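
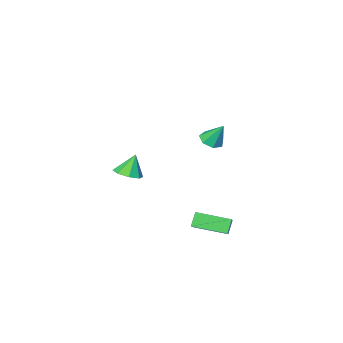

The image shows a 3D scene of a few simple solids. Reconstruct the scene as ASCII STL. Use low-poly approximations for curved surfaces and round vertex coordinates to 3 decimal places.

solid 
facet normal -0.680 0.710 -0.181
outer loop
vertex 1.579 3.787 -2.631
vertex 2.012 4.012 -3.375
vertex 0.79 2.841 -3.376
endloop
endfacet
facet normal -0.487 -0.252 0.836
outer loop
vertex 2.028 1.548 -3.045
vertex 1.579 3.787 -2.631
vertex 0.79 2.841 -3.376
endloop
endfacet
facet normal -0.680 0.710 -0.182
outer loop
vertex 0.79 2.841 -3.376
vertex 2.012 4.012 -3.375
vertex 1.223 3.065 -4.12
endloop
endfacet
facet normal -0.548 -0.657 -0.517
outer loop
vertex 1.223 3.065 -4.12
vertex 2.028 1.548 -3.045
vertex 0.79 2.841 -3.376
endloop
endfacet
facet normal 0.548 0.657 0.518
outer loop
vertex 1.579 3.787 -2.631
vertex 3.25 2.719 -3.044
vertex 2.012 4.012 -3.375
endloop
endfacet
facet normal -0.487 -0.252 0.836
outer loop
vertex 2.817 2.495 -2.3
vertex 1.579 3.787 -2.631
vertex 2.028 1.548 -3.045
endloop
endfacet
facet normal 0.548 0.658 0.517
outer loop
vertex 2.817 2.495 -2.3
vertex 3.25 2.719 -3.044
vertex 1.579 3.787 -2.631
endloop
endfacet
facet normal 0.487 0.252 -0.836
outer loop
vertex 2.012 4.012 -3.375
vertex 3.25 2.719 -3.044
vertex 1.223 3.065 -4.12
endloop
endfacet
facet normal -0.548 -0.657 -0.518
outer loop
vertex 2.461 1.773 -3.789
vertex 2.028 1.548 -3.045
vertex 1.223 3.065 -4.12
endloop
endfacet
facet normal 0.487 0.252 -0.836
outer loop
vertex 1.223 3.065 -4.12
vertex 3.25 2.719 -3.044
vertex 2.461 1.773 -3.789
endloop
endfacet
facet normal 0.681 -0.710 0.181
outer loop
vertex 2.461 1.773 -3.789
vertex 2.817 2.495 -2.3
vertex 2.028 1.548 -3.045
endloop
endfacet
facet normal 0.680 -0.710 0.182
outer loop
vertex 3.25 2.719 -3.044
vertex 2.817 2.495 -2.3
vertex 2.461 1.773 -3.789
endloop
endfacet
facet normal 0.164 -0.495 -0.854
outer loop
vertex 1.98 1.946 2.016
vertex 1.331 1.786 1.984
vertex 1.642 2.324 1.732
endloop
endfacet
facet normal 0.660 0.728 0.183
outer loop
vertex 1.98 1.946 2.016
vertex 1.642 2.324 1.732
vertex 1.109 2.454 3.136
endloop
endfacet
facet normal 0.163 -0.494 -0.854
outer loop
vertex 1.642 2.324 1.732
vertex 1.331 1.786 1.984
vertex 1.068 2.297 1.638
endloop
endfacet
facet normal -0.030 0.994 -0.103
outer loop
vertex 1.642 2.324 1.732
vertex 1.068 2.297 1.638
vertex 1.109 2.454 3.136
endloop
endfacet
facet normal 0.164 -0.494 -0.854
outer loop
vertex 1.068 2.297 1.638
vertex 1.331 1.786 1.984
vertex 0.693 1.885 1.804
endloop
endfacet
facet normal -0.748 0.661 -0.049
outer loop
vertex 1.068 2.297 1.638
vertex 0.693 1.885 1.804
vertex 1.109 2.454 3.136
endloop
endfacet
facet normal 0.164 -0.495 -0.853
outer loop
vertex 0.693 1.885 1.804
vertex 1.331 1.786 1.984
vertex 0.797 1.399 2.106
endloop
endfacet
facet normal -0.953 -0.015 0.304
outer loop
vertex 0.693 1.885 1.804
vertex 0.797 1.399 2.106
vertex 1.109 2.454 3.136
endloop
endfacet
facet normal 0.163 -0.494 -0.854
outer loop
vertex 0.797 1.399 2.106
vertex 1.331 1.786 1.984
vertex 1.303 1.205 2.315
endloop
endfacet
facet normal -0.489 -0.531 0.692
outer loop
vertex 0.797 1.399 2.106
vertex 1.303 1.205 2.315
vertex 1.109 2.454 3.136
endloop
endfacet
facet normal 0.165 -0.494 -0.854
outer loop
vertex 1.303 1.205 2.315
vertex 1.331 1.786 1.984
vertex 1.83 1.448 2.276
endloop
endfacet
facet normal 0.289 -0.494 0.820
outer loop
vertex 1.303 1.205 2.315
vertex 1.83 1.448 2.276
vertex 1.109 2.454 3.136
endloop
endfacet
facet normal 0.164 -0.495 -0.853
outer loop
vertex 1.83 1.448 2.276
vertex 1.331 1.786 1.984
vertex 1.98 1.946 2.016
endloop
endfacet
facet normal 0.802 0.068 0.593
outer loop
vertex 1.83 1.448 2.276
vertex 1.98 1.946 2.016
vertex 1.109 2.454 3.136
endloop
endfacet
facet normal 0.373 -0.008 -0.928
outer loop
vertex 3.068 -2.844 -2.029
vertex 2.657 -3.536 -2.188
vertex 2.495 -2.735 -2.26
endloop
endfacet
facet normal -0.041 0.860 0.508
outer loop
vertex 3.068 -2.844 -2.029
vertex 2.495 -2.735 -2.26
vertex 2.163 -3.524 -0.952
endloop
endfacet
facet normal 0.369 -0.009 -0.929
outer loop
vertex 2.495 -2.735 -2.26
vertex 2.657 -3.536 -2.188
vertex 2.016 -3.095 -2.447
endloop
endfacet
facet normal -0.644 0.717 0.269
outer loop
vertex 2.495 -2.735 -2.26
vertex 2.016 -3.095 -2.447
vertex 2.163 -3.524 -0.952
endloop
endfacet
facet normal 0.370 -0.008 -0.929
outer loop
vertex 2.016 -3.095 -2.447
vertex 2.657 -3.536 -2.188
vertex 1.913 -3.713 -2.483
endloop
endfacet
facet normal -0.978 0.155 0.141
outer loop
vertex 2.016 -3.095 -2.447
vertex 1.913 -3.713 -2.483
vertex 2.163 -3.524 -0.952
endloop
endfacet
facet normal 0.370 -0.008 -0.929
outer loop
vertex 1.913 -3.713 -2.483
vertex 2.657 -3.536 -2.188
vertex 2.245 -4.227 -2.346
endloop
endfacet
facet normal -0.847 -0.494 0.199
outer loop
vertex 1.913 -3.713 -2.483
vertex 2.245 -4.227 -2.346
vertex 2.163 -3.524 -0.952
endloop
endfacet
facet normal 0.372 -0.009 -0.928
outer loop
vertex 2.245 -4.227 -2.346
vertex 2.657 -3.536 -2.188
vertex 2.819 -4.336 -2.115
endloop
endfacet
facet normal -0.327 -0.851 0.410
outer loop
vertex 2.245 -4.227 -2.346
vertex 2.819 -4.336 -2.115
vertex 2.163 -3.524 -0.952
endloop
endfacet
facet normal 0.371 -0.010 -0.929
outer loop
vertex 2.819 -4.336 -2.115
vertex 2.657 -3.536 -2.188
vertex 3.297 -3.976 -1.928
endloop
endfacet
facet normal 0.278 -0.707 0.650
outer loop
vertex 2.819 -4.336 -2.115
vertex 3.297 -3.976 -1.928
vertex 2.163 -3.524 -0.952
endloop
endfacet
facet normal 0.371 -0.008 -0.928
outer loop
vertex 3.297 -3.976 -1.928
vertex 2.657 -3.536 -2.188
vertex 3.401 -3.358 -1.892
endloop
endfacet
facet normal 0.611 -0.148 0.778
outer loop
vertex 3.297 -3.976 -1.928
vertex 3.401 -3.358 -1.892
vertex 2.163 -3.524 -0.952
endloop
endfacet
facet normal 0.371 -0.007 -0.929
outer loop
vertex 3.401 -3.358 -1.892
vertex 2.657 -3.536 -2.188
vertex 3.068 -2.844 -2.029
endloop
endfacet
facet normal 0.479 0.502 0.720
outer loop
vertex 3.401 -3.358 -1.892
vertex 3.068 -2.844 -2.029
vertex 2.163 -3.524 -0.952
endloop
endfacet

endsolid


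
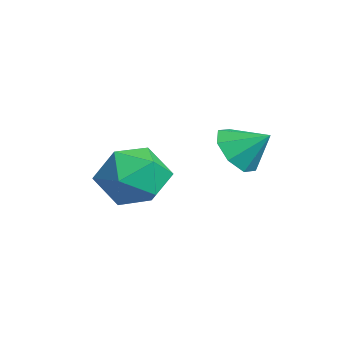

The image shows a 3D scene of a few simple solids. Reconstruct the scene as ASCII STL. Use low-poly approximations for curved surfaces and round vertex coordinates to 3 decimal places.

solid 
facet normal -0.448 -0.675 -0.587
outer loop
vertex -0.368 0.814 2.645
vertex -1.043 0.798 3.179
vertex -0.827 1.258 2.485
endloop
endfacet
facet normal 0.715 0.633 -0.295
outer loop
vertex -0.368 0.814 2.645
vertex -0.827 1.258 2.485
vertex -0.537 1.562 3.841
endloop
endfacet
facet normal -0.446 -0.676 -0.587
outer loop
vertex -0.827 1.258 2.485
vertex -1.043 0.798 3.179
vertex -1.413 1.432 2.73
endloop
endfacet
facet normal 0.177 0.952 -0.251
outer loop
vertex -0.827 1.258 2.485
vertex -1.413 1.432 2.73
vertex -0.537 1.562 3.841
endloop
endfacet
facet normal -0.448 -0.676 -0.585
outer loop
vertex -1.413 1.432 2.73
vertex -1.043 0.798 3.179
vertex -1.781 1.235 3.239
endloop
endfacet
facet normal -0.313 0.940 0.137
outer loop
vertex -1.413 1.432 2.73
vertex -1.781 1.235 3.239
vertex -0.537 1.562 3.841
endloop
endfacet
facet normal -0.448 -0.675 -0.586
outer loop
vertex -1.781 1.235 3.239
vertex -1.043 0.798 3.179
vertex -1.717 0.782 3.712
endloop
endfacet
facet normal -0.470 0.605 0.643
outer loop
vertex -1.781 1.235 3.239
vertex -1.717 0.782 3.712
vertex -0.537 1.562 3.841
endloop
endfacet
facet normal -0.447 -0.676 -0.586
outer loop
vertex -1.717 0.782 3.712
vertex -1.043 0.798 3.179
vertex -1.258 0.339 3.873
endloop
endfacet
facet normal -0.201 0.144 0.969
outer loop
vertex -1.717 0.782 3.712
vertex -1.258 0.339 3.873
vertex -0.537 1.562 3.841
endloop
endfacet
facet normal -0.448 -0.675 -0.586
outer loop
vertex -1.258 0.339 3.873
vertex -1.043 0.798 3.179
vertex -0.673 0.164 3.627
endloop
endfacet
facet normal 0.337 -0.174 0.925
outer loop
vertex -1.258 0.339 3.873
vertex -0.673 0.164 3.627
vertex -0.537 1.562 3.841
endloop
endfacet
facet normal -0.446 -0.675 -0.587
outer loop
vertex -0.673 0.164 3.627
vertex -1.043 0.798 3.179
vertex -0.304 0.362 3.119
endloop
endfacet
facet normal 0.827 -0.163 0.538
outer loop
vertex -0.673 0.164 3.627
vertex -0.304 0.362 3.119
vertex -0.537 1.562 3.841
endloop
endfacet
facet normal -0.447 -0.677 -0.585
outer loop
vertex -0.304 0.362 3.119
vertex -1.043 0.798 3.179
vertex -0.368 0.814 2.645
endloop
endfacet
facet normal 0.985 0.172 0.031
outer loop
vertex -0.304 0.362 3.119
vertex -0.368 0.814 2.645
vertex -0.537 1.562 3.841
endloop
endfacet
facet normal 0.098 0.159 0.982
outer loop
vertex -4.35 -0.882 2.236
vertex -3.827 -1.942 2.356
vertex -3.17 -0.977 2.134
endloop
endfacet
facet normal 0.116 0.775 0.622
outer loop
vertex -4.35 -0.882 2.236
vertex -3.17 -0.977 2.134
vertex -3.777 -0.284 1.384
endloop
endfacet
facet normal -0.493 0.833 0.253
outer loop
vertex -4.35 -0.882 2.236
vertex -3.777 -0.284 1.384
vertex -4.809 -0.821 1.142
endloop
endfacet
facet normal -0.887 0.254 0.386
outer loop
vertex -4.35 -0.882 2.236
vertex -4.809 -0.821 1.142
vertex -4.84 -1.845 1.743
endloop
endfacet
facet normal -0.522 -0.163 0.837
outer loop
vertex -4.35 -0.882 2.236
vertex -4.84 -1.845 1.743
vertex -3.827 -1.942 2.356
endloop
endfacet
facet normal 0.655 0.740 0.154
outer loop
vertex -3.777 -0.284 1.384
vertex -3.17 -0.977 2.134
vertex -2.9 -0.975 0.977
endloop
endfacet
facet normal 0.625 -0.255 0.738
outer loop
vertex -3.17 -0.977 2.134
vertex -3.827 -1.942 2.356
vertex -2.931 -1.999 1.578
endloop
endfacet
facet normal -0.379 -0.777 0.503
outer loop
vertex -3.827 -1.942 2.356
vertex -4.84 -1.845 1.743
vertex -3.963 -2.536 1.336
endloop
endfacet
facet normal -0.969 -0.103 -0.226
outer loop
vertex -4.84 -1.845 1.743
vertex -4.809 -0.821 1.142
vertex -4.57 -1.843 0.586
endloop
endfacet
facet normal -0.330 0.834 -0.442
outer loop
vertex -4.809 -0.821 1.142
vertex -3.777 -0.284 1.384
vertex -3.913 -0.878 0.364
endloop
endfacet
facet normal 0.887 -0.254 -0.386
outer loop
vertex -3.39 -1.938 0.484
vertex -2.9 -0.975 0.977
vertex -2.931 -1.999 1.578
endloop
endfacet
facet normal 0.493 -0.833 -0.253
outer loop
vertex -3.39 -1.938 0.484
vertex -2.931 -1.999 1.578
vertex -3.963 -2.536 1.336
endloop
endfacet
facet normal -0.116 -0.775 -0.622
outer loop
vertex -3.39 -1.938 0.484
vertex -3.963 -2.536 1.336
vertex -4.57 -1.843 0.586
endloop
endfacet
facet normal -0.098 -0.159 -0.982
outer loop
vertex -3.39 -1.938 0.484
vertex -4.57 -1.843 0.586
vertex -3.913 -0.878 0.364
endloop
endfacet
facet normal 0.522 0.163 -0.837
outer loop
vertex -3.39 -1.938 0.484
vertex -3.913 -0.878 0.364
vertex -2.9 -0.975 0.977
endloop
endfacet
facet normal 0.969 0.103 0.226
outer loop
vertex -2.931 -1.999 1.578
vertex -2.9 -0.975 0.977
vertex -3.17 -0.977 2.134
endloop
endfacet
facet normal 0.330 -0.834 0.442
outer loop
vertex -3.963 -2.536 1.336
vertex -2.931 -1.999 1.578
vertex -3.827 -1.942 2.356
endloop
endfacet
facet normal -0.655 -0.740 -0.154
outer loop
vertex -4.57 -1.843 0.586
vertex -3.963 -2.536 1.336
vertex -4.84 -1.845 1.743
endloop
endfacet
facet normal -0.625 0.255 -0.738
outer loop
vertex -3.913 -0.878 0.364
vertex -4.57 -1.843 0.586
vertex -4.809 -0.821 1.142
endloop
endfacet
facet normal 0.379 0.777 -0.503
outer loop
vertex -2.9 -0.975 0.977
vertex -3.913 -0.878 0.364
vertex -3.777 -0.284 1.384
endloop
endfacet

endsolid


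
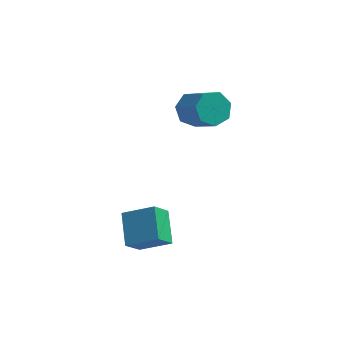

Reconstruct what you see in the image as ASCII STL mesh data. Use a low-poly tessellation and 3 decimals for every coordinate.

solid 
facet normal -0.382 -0.545 0.746
outer loop
vertex -1.584 -4.878 -2.764
vertex -2.011 -3.303 -1.831
vertex -3.179 -4.843 -3.555
endloop
endfacet
facet normal 0.228 -0.838 -0.496
outer loop
vertex -2.629 -4.057 -4.629
vertex -1.584 -4.878 -2.764
vertex -3.179 -4.843 -3.555
endloop
endfacet
facet normal -0.382 -0.546 0.746
outer loop
vertex -3.179 -4.843 -3.555
vertex -2.011 -3.303 -1.831
vertex -3.606 -3.267 -2.621
endloop
endfacet
facet normal -0.896 0.020 -0.444
outer loop
vertex -3.606 -3.267 -2.621
vertex -2.629 -4.057 -4.629
vertex -3.179 -4.843 -3.555
endloop
endfacet
facet normal 0.896 -0.020 0.444
outer loop
vertex -1.584 -4.878 -2.764
vertex -1.461 -2.517 -2.905
vertex -2.011 -3.303 -1.831
endloop
endfacet
facet normal 0.227 -0.838 -0.496
outer loop
vertex -1.034 -4.093 -3.839
vertex -1.584 -4.878 -2.764
vertex -2.629 -4.057 -4.629
endloop
endfacet
facet normal 0.896 -0.020 0.444
outer loop
vertex -1.034 -4.093 -3.839
vertex -1.461 -2.517 -2.905
vertex -1.584 -4.878 -2.764
endloop
endfacet
facet normal -0.227 0.838 0.497
outer loop
vertex -2.011 -3.303 -1.831
vertex -1.461 -2.517 -2.905
vertex -3.606 -3.267 -2.621
endloop
endfacet
facet normal -0.896 0.020 -0.444
outer loop
vertex -3.056 -2.482 -3.696
vertex -2.629 -4.057 -4.629
vertex -3.606 -3.267 -2.621
endloop
endfacet
facet normal -0.227 0.838 0.496
outer loop
vertex -3.606 -3.267 -2.621
vertex -1.461 -2.517 -2.905
vertex -3.056 -2.482 -3.696
endloop
endfacet
facet normal 0.382 0.545 -0.746
outer loop
vertex -3.056 -2.482 -3.696
vertex -1.034 -4.093 -3.839
vertex -2.629 -4.057 -4.629
endloop
endfacet
facet normal 0.382 0.546 -0.746
outer loop
vertex -1.461 -2.517 -2.905
vertex -1.034 -4.093 -3.839
vertex -3.056 -2.482 -3.696
endloop
endfacet
facet normal -0.559 0.567 -0.605
outer loop
vertex -0.051 1.575 0.746
vertex -0.8 1.558 1.423
vertex -0.041 2.219 1.341
endloop
endfacet
facet normal 0.829 0.373 -0.417
outer loop
vertex -0.051 1.575 0.746
vertex -0.041 2.219 1.341
vertex 1.09 0.419 1.981
endloop
endfacet
facet normal 0.829 0.373 -0.417
outer loop
vertex 1.09 0.419 1.981
vertex -0.041 2.219 1.341
vertex 1.099 1.063 2.575
endloop
endfacet
facet normal 0.559 -0.566 0.606
outer loop
vertex 1.09 0.419 1.981
vertex 1.099 1.063 2.575
vertex 0.34 0.402 2.657
endloop
endfacet
facet normal -0.559 0.567 -0.606
outer loop
vertex -0.041 2.219 1.341
vertex -0.8 1.558 1.423
vertex -0.604 2.365 1.997
endloop
endfacet
facet normal 0.525 0.807 0.271
outer loop
vertex -0.041 2.219 1.341
vertex -0.604 2.365 1.997
vertex 1.099 1.063 2.575
endloop
endfacet
facet normal 0.525 0.807 0.270
outer loop
vertex 1.099 1.063 2.575
vertex -0.604 2.365 1.997
vertex 0.537 1.209 3.231
endloop
endfacet
facet normal 0.559 -0.567 0.605
outer loop
vertex 1.099 1.063 2.575
vertex 0.537 1.209 3.231
vertex 0.34 0.402 2.657
endloop
endfacet
facet normal -0.559 0.566 -0.605
outer loop
vertex -0.604 2.365 1.997
vertex -0.8 1.558 1.423
vertex -1.314 1.903 2.221
endloop
endfacet
facet normal -0.174 0.633 0.754
outer loop
vertex -0.604 2.365 1.997
vertex -1.314 1.903 2.221
vertex 0.537 1.209 3.231
endloop
endfacet
facet normal -0.174 0.633 0.754
outer loop
vertex 0.537 1.209 3.231
vertex -1.314 1.903 2.221
vertex -0.173 0.747 3.455
endloop
endfacet
facet normal 0.560 -0.567 0.605
outer loop
vertex 0.537 1.209 3.231
vertex -0.173 0.747 3.455
vertex 0.34 0.402 2.657
endloop
endfacet
facet normal -0.559 0.567 -0.605
outer loop
vertex -1.314 1.903 2.221
vertex -0.8 1.558 1.423
vertex -1.638 1.182 1.844
endloop
endfacet
facet normal -0.742 -0.017 0.670
outer loop
vertex -1.314 1.903 2.221
vertex -1.638 1.182 1.844
vertex -0.173 0.747 3.455
endloop
endfacet
facet normal -0.742 -0.017 0.670
outer loop
vertex -0.173 0.747 3.455
vertex -1.638 1.182 1.844
vertex -0.497 0.025 3.078
endloop
endfacet
facet normal 0.559 -0.567 0.605
outer loop
vertex -0.173 0.747 3.455
vertex -0.497 0.025 3.078
vertex 0.34 0.402 2.657
endloop
endfacet
facet normal -0.559 0.567 -0.606
outer loop
vertex -1.638 1.182 1.844
vertex -0.8 1.558 1.423
vertex -1.331 0.743 1.15
endloop
endfacet
facet normal -0.752 -0.654 0.081
outer loop
vertex -1.638 1.182 1.844
vertex -1.331 0.743 1.15
vertex -0.497 0.025 3.078
endloop
endfacet
facet normal -0.751 -0.655 0.081
outer loop
vertex -0.497 0.025 3.078
vertex -1.331 0.743 1.15
vertex -0.19 -0.413 2.384
endloop
endfacet
facet normal 0.559 -0.567 0.605
outer loop
vertex -0.497 0.025 3.078
vertex -0.19 -0.413 2.384
vertex 0.34 0.402 2.657
endloop
endfacet
facet normal -0.559 0.567 -0.605
outer loop
vertex -1.331 0.743 1.15
vertex -0.8 1.558 1.423
vertex -0.624 0.918 0.661
endloop
endfacet
facet normal -0.195 -0.799 -0.568
outer loop
vertex -1.331 0.743 1.15
vertex -0.624 0.918 0.661
vertex -0.19 -0.413 2.384
endloop
endfacet
facet normal -0.195 -0.799 -0.568
outer loop
vertex -0.19 -0.413 2.384
vertex -0.624 0.918 0.661
vertex 0.516 -0.238 1.896
endloop
endfacet
facet normal 0.559 -0.566 0.606
outer loop
vertex -0.19 -0.413 2.384
vertex 0.516 -0.238 1.896
vertex 0.34 0.402 2.657
endloop
endfacet
facet normal -0.560 0.566 -0.605
outer loop
vertex -0.624 0.918 0.661
vertex -0.8 1.558 1.423
vertex -0.051 1.575 0.746
endloop
endfacet
facet normal 0.509 -0.342 -0.790
outer loop
vertex -0.624 0.918 0.661
vertex -0.051 1.575 0.746
vertex 0.516 -0.238 1.896
endloop
endfacet
facet normal 0.509 -0.342 -0.790
outer loop
vertex 0.516 -0.238 1.896
vertex -0.051 1.575 0.746
vertex 1.09 0.419 1.981
endloop
endfacet
facet normal 0.559 -0.567 0.606
outer loop
vertex 0.516 -0.238 1.896
vertex 1.09 0.419 1.981
vertex 0.34 0.402 2.657
endloop
endfacet

endsolid


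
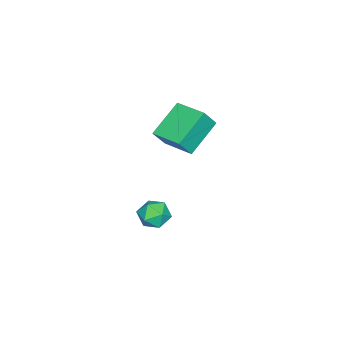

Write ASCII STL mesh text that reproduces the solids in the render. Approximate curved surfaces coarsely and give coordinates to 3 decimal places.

solid 
facet normal -0.801 0.226 0.554
outer loop
vertex -0.498 -2.472 3.03
vertex 0.122 -0.795 3.242
vertex -1.105 -2.119 2.008
endloop
endfacet
facet normal -0.344 -0.932 -0.118
outer loop
vertex 0.618 -2.605 0.818
vertex -0.498 -2.472 3.03
vertex -1.105 -2.119 2.008
endloop
endfacet
facet normal -0.801 0.226 0.554
outer loop
vertex -1.105 -2.119 2.008
vertex 0.122 -0.795 3.242
vertex -0.485 -0.442 2.22
endloop
endfacet
facet normal -0.489 0.285 -0.824
outer loop
vertex -0.485 -0.442 2.22
vertex 0.618 -2.605 0.818
vertex -1.105 -2.119 2.008
endloop
endfacet
facet normal 0.489 -0.285 0.824
outer loop
vertex -0.498 -2.472 3.03
vertex 1.845 -1.281 2.052
vertex 0.122 -0.795 3.242
endloop
endfacet
facet normal -0.344 -0.932 -0.118
outer loop
vertex 1.225 -2.958 1.84
vertex -0.498 -2.472 3.03
vertex 0.618 -2.605 0.818
endloop
endfacet
facet normal 0.489 -0.285 0.824
outer loop
vertex 1.225 -2.958 1.84
vertex 1.845 -1.281 2.052
vertex -0.498 -2.472 3.03
endloop
endfacet
facet normal 0.344 0.932 0.118
outer loop
vertex 0.122 -0.795 3.242
vertex 1.845 -1.281 2.052
vertex -0.485 -0.442 2.22
endloop
endfacet
facet normal -0.489 0.285 -0.824
outer loop
vertex 1.238 -0.928 1.03
vertex 0.618 -2.605 0.818
vertex -0.485 -0.442 2.22
endloop
endfacet
facet normal 0.344 0.932 0.118
outer loop
vertex -0.485 -0.442 2.22
vertex 1.845 -1.281 2.052
vertex 1.238 -0.928 1.03
endloop
endfacet
facet normal 0.801 -0.226 -0.554
outer loop
vertex 1.238 -0.928 1.03
vertex 1.225 -2.958 1.84
vertex 0.618 -2.605 0.818
endloop
endfacet
facet normal 0.801 -0.226 -0.554
outer loop
vertex 1.845 -1.281 2.052
vertex 1.225 -2.958 1.84
vertex 1.238 -0.928 1.03
endloop
endfacet
facet normal 0.067 0.356 0.932
outer loop
vertex 1.813 -2.192 -3.462
vertex 0.957 -2.468 -3.295
vertex 1.659 -3.031 -3.13
endloop
endfacet
facet normal 0.706 0.145 0.693
outer loop
vertex 1.813 -2.192 -3.462
vertex 1.659 -3.031 -3.13
vertex 2.281 -2.907 -3.789
endloop
endfacet
facet normal 0.853 0.512 0.101
outer loop
vertex 1.813 -2.192 -3.462
vertex 2.281 -2.907 -3.789
vertex 1.964 -2.267 -4.361
endloop
endfacet
facet normal 0.305 0.952 -0.028
outer loop
vertex 1.813 -2.192 -3.462
vertex 1.964 -2.267 -4.361
vertex 1.146 -1.996 -4.056
endloop
endfacet
facet normal -0.181 0.855 0.486
outer loop
vertex 1.813 -2.192 -3.462
vertex 1.146 -1.996 -4.056
vertex 0.957 -2.468 -3.295
endloop
endfacet
facet normal 0.658 -0.546 0.519
outer loop
vertex 2.281 -2.907 -3.789
vertex 1.659 -3.031 -3.13
vertex 1.714 -3.624 -3.824
endloop
endfacet
facet normal -0.375 -0.203 0.904
outer loop
vertex 1.659 -3.031 -3.13
vertex 0.957 -2.468 -3.295
vertex 0.896 -3.353 -3.519
endloop
endfacet
facet normal -0.776 0.604 0.182
outer loop
vertex 0.957 -2.468 -3.295
vertex 1.146 -1.996 -4.056
vertex 0.579 -2.713 -4.091
endloop
endfacet
facet normal 0.010 0.761 -0.649
outer loop
vertex 1.146 -1.996 -4.056
vertex 1.964 -2.267 -4.361
vertex 1.201 -2.589 -4.75
endloop
endfacet
facet normal 0.896 0.050 -0.441
outer loop
vertex 1.964 -2.267 -4.361
vertex 2.281 -2.907 -3.789
vertex 1.903 -3.152 -4.585
endloop
endfacet
facet normal -0.305 -0.952 0.028
outer loop
vertex 1.047 -3.428 -4.418
vertex 1.714 -3.624 -3.824
vertex 0.896 -3.353 -3.519
endloop
endfacet
facet normal -0.853 -0.512 -0.101
outer loop
vertex 1.047 -3.428 -4.418
vertex 0.896 -3.353 -3.519
vertex 0.579 -2.713 -4.091
endloop
endfacet
facet normal -0.706 -0.145 -0.693
outer loop
vertex 1.047 -3.428 -4.418
vertex 0.579 -2.713 -4.091
vertex 1.201 -2.589 -4.75
endloop
endfacet
facet normal -0.067 -0.356 -0.932
outer loop
vertex 1.047 -3.428 -4.418
vertex 1.201 -2.589 -4.75
vertex 1.903 -3.152 -4.585
endloop
endfacet
facet normal 0.181 -0.855 -0.486
outer loop
vertex 1.047 -3.428 -4.418
vertex 1.903 -3.152 -4.585
vertex 1.714 -3.624 -3.824
endloop
endfacet
facet normal -0.010 -0.761 0.649
outer loop
vertex 0.896 -3.353 -3.519
vertex 1.714 -3.624 -3.824
vertex 1.659 -3.031 -3.13
endloop
endfacet
facet normal -0.896 -0.050 0.441
outer loop
vertex 0.579 -2.713 -4.091
vertex 0.896 -3.353 -3.519
vertex 0.957 -2.468 -3.295
endloop
endfacet
facet normal -0.658 0.546 -0.519
outer loop
vertex 1.201 -2.589 -4.75
vertex 0.579 -2.713 -4.091
vertex 1.146 -1.996 -4.056
endloop
endfacet
facet normal 0.375 0.203 -0.904
outer loop
vertex 1.903 -3.152 -4.585
vertex 1.201 -2.589 -4.75
vertex 1.964 -2.267 -4.361
endloop
endfacet
facet normal 0.776 -0.604 -0.182
outer loop
vertex 1.714 -3.624 -3.824
vertex 1.903 -3.152 -4.585
vertex 2.281 -2.907 -3.789
endloop
endfacet

endsolid


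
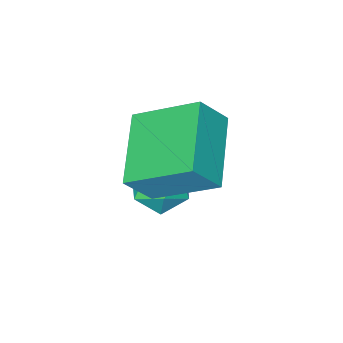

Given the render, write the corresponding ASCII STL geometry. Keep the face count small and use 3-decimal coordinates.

solid 
facet normal -0.181 -0.100 0.978
outer loop
vertex 0.769 -2.61 2.151
vertex 0.687 -3.441 2.051
vertex 1.441 -3.11 2.224
endloop
endfacet
facet normal 0.247 0.457 0.854
outer loop
vertex 0.769 -2.61 2.151
vertex 1.441 -3.11 2.224
vertex 1.504 -2.378 1.814
endloop
endfacet
facet normal -0.095 0.904 0.416
outer loop
vertex 0.769 -2.61 2.151
vertex 1.504 -2.378 1.814
vertex 0.789 -2.257 1.388
endloop
endfacet
facet normal -0.733 0.624 0.269
outer loop
vertex 0.769 -2.61 2.151
vertex 0.789 -2.257 1.388
vertex 0.284 -2.914 1.535
endloop
endfacet
facet normal -0.786 0.003 0.618
outer loop
vertex 0.769 -2.61 2.151
vertex 0.284 -2.914 1.535
vertex 0.687 -3.441 2.051
endloop
endfacet
facet normal 0.829 0.217 0.515
outer loop
vertex 1.504 -2.378 1.814
vertex 1.441 -3.11 2.224
vertex 1.876 -3.066 1.505
endloop
endfacet
facet normal 0.136 -0.684 0.717
outer loop
vertex 1.441 -3.11 2.224
vertex 0.687 -3.441 2.051
vertex 1.371 -3.723 1.652
endloop
endfacet
facet normal -0.846 -0.517 0.133
outer loop
vertex 0.687 -3.441 2.051
vertex 0.284 -2.914 1.535
vertex 0.656 -3.602 1.226
endloop
endfacet
facet normal -0.760 0.488 -0.430
outer loop
vertex 0.284 -2.914 1.535
vertex 0.789 -2.257 1.388
vertex 0.719 -2.87 0.816
endloop
endfacet
facet normal 0.275 0.942 -0.194
outer loop
vertex 0.789 -2.257 1.388
vertex 1.504 -2.378 1.814
vertex 1.473 -2.539 0.989
endloop
endfacet
facet normal 0.733 -0.624 -0.269
outer loop
vertex 1.391 -3.37 0.889
vertex 1.876 -3.066 1.505
vertex 1.371 -3.723 1.652
endloop
endfacet
facet normal 0.095 -0.904 -0.416
outer loop
vertex 1.391 -3.37 0.889
vertex 1.371 -3.723 1.652
vertex 0.656 -3.602 1.226
endloop
endfacet
facet normal -0.247 -0.457 -0.854
outer loop
vertex 1.391 -3.37 0.889
vertex 0.656 -3.602 1.226
vertex 0.719 -2.87 0.816
endloop
endfacet
facet normal 0.181 0.100 -0.978
outer loop
vertex 1.391 -3.37 0.889
vertex 0.719 -2.87 0.816
vertex 1.473 -2.539 0.989
endloop
endfacet
facet normal 0.786 -0.003 -0.618
outer loop
vertex 1.391 -3.37 0.889
vertex 1.473 -2.539 0.989
vertex 1.876 -3.066 1.505
endloop
endfacet
facet normal 0.760 -0.488 0.430
outer loop
vertex 1.371 -3.723 1.652
vertex 1.876 -3.066 1.505
vertex 1.441 -3.11 2.224
endloop
endfacet
facet normal -0.275 -0.942 0.194
outer loop
vertex 0.656 -3.602 1.226
vertex 1.371 -3.723 1.652
vertex 0.687 -3.441 2.051
endloop
endfacet
facet normal -0.829 -0.217 -0.515
outer loop
vertex 0.719 -2.87 0.816
vertex 0.656 -3.602 1.226
vertex 0.284 -2.914 1.535
endloop
endfacet
facet normal -0.136 0.684 -0.717
outer loop
vertex 1.473 -2.539 0.989
vertex 0.719 -2.87 0.816
vertex 0.789 -2.257 1.388
endloop
endfacet
facet normal 0.846 0.517 -0.133
outer loop
vertex 1.876 -3.066 1.505
vertex 1.473 -2.539 0.989
vertex 1.504 -2.378 1.814
endloop
endfacet
facet normal -0.578 0.224 -0.785
outer loop
vertex 0.456 -3.685 2.882
vertex -0.413 -2.182 3.952
vertex 1.931 -2.333 2.182
endloop
endfacet
facet normal 0.426 -0.737 -0.525
outer loop
vertex 2.613 -2.598 3.108
vertex 0.456 -3.685 2.882
vertex 1.931 -2.333 2.182
endloop
endfacet
facet normal -0.578 0.224 -0.785
outer loop
vertex 1.931 -2.333 2.182
vertex -0.413 -2.182 3.952
vertex 1.061 -0.83 3.252
endloop
endfacet
facet normal 0.696 0.638 -0.330
outer loop
vertex 1.061 -0.83 3.252
vertex 2.613 -2.598 3.108
vertex 1.931 -2.333 2.182
endloop
endfacet
facet normal -0.696 -0.638 0.330
outer loop
vertex 0.456 -3.685 2.882
vertex 0.269 -2.447 4.878
vertex -0.413 -2.182 3.952
endloop
endfacet
facet normal 0.426 -0.737 -0.525
outer loop
vertex 1.139 -3.95 3.808
vertex 0.456 -3.685 2.882
vertex 2.613 -2.598 3.108
endloop
endfacet
facet normal -0.696 -0.638 0.330
outer loop
vertex 1.139 -3.95 3.808
vertex 0.269 -2.447 4.878
vertex 0.456 -3.685 2.882
endloop
endfacet
facet normal -0.426 0.737 0.525
outer loop
vertex -0.413 -2.182 3.952
vertex 0.269 -2.447 4.878
vertex 1.061 -0.83 3.252
endloop
endfacet
facet normal 0.696 0.638 -0.331
outer loop
vertex 1.744 -1.095 4.178
vertex 2.613 -2.598 3.108
vertex 1.061 -0.83 3.252
endloop
endfacet
facet normal -0.426 0.737 0.525
outer loop
vertex 1.061 -0.83 3.252
vertex 0.269 -2.447 4.878
vertex 1.744 -1.095 4.178
endloop
endfacet
facet normal 0.578 -0.224 0.784
outer loop
vertex 1.744 -1.095 4.178
vertex 1.139 -3.95 3.808
vertex 2.613 -2.598 3.108
endloop
endfacet
facet normal 0.578 -0.224 0.785
outer loop
vertex 0.269 -2.447 4.878
vertex 1.139 -3.95 3.808
vertex 1.744 -1.095 4.178
endloop
endfacet

endsolid


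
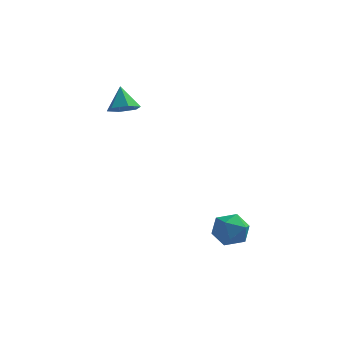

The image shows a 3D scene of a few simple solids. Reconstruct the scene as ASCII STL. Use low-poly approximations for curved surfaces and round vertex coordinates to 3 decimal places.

solid 
facet normal 0.217 -0.544 -0.810
outer loop
vertex -2.645 3.226 1.547
vertex -3.104 2.632 1.823
vertex -3.421 3.199 1.357
endloop
endfacet
facet normal -0.008 0.994 -0.108
outer loop
vertex -2.645 3.226 1.547
vertex -3.421 3.199 1.357
vertex -3.396 3.368 2.917
endloop
endfacet
facet normal 0.217 -0.544 -0.810
outer loop
vertex -3.421 3.199 1.357
vertex -3.104 2.632 1.823
vertex -3.88 2.605 1.633
endloop
endfacet
facet normal -0.802 0.595 -0.052
outer loop
vertex -3.421 3.199 1.357
vertex -3.88 2.605 1.633
vertex -3.396 3.368 2.917
endloop
endfacet
facet normal 0.217 -0.545 -0.810
outer loop
vertex -3.88 2.605 1.633
vertex -3.104 2.632 1.823
vertex -3.563 2.038 2.1
endloop
endfacet
facet normal -0.893 -0.149 0.425
outer loop
vertex -3.88 2.605 1.633
vertex -3.563 2.038 2.1
vertex -3.396 3.368 2.917
endloop
endfacet
facet normal 0.217 -0.545 -0.810
outer loop
vertex -3.563 2.038 2.1
vertex -3.104 2.632 1.823
vertex -2.786 2.065 2.29
endloop
endfacet
facet normal -0.190 -0.496 0.847
outer loop
vertex -3.563 2.038 2.1
vertex -2.786 2.065 2.29
vertex -3.396 3.368 2.917
endloop
endfacet
facet normal 0.217 -0.545 -0.810
outer loop
vertex -2.786 2.065 2.29
vertex -3.104 2.632 1.823
vertex -2.327 2.659 2.013
endloop
endfacet
facet normal 0.604 -0.098 0.791
outer loop
vertex -2.786 2.065 2.29
vertex -2.327 2.659 2.013
vertex -3.396 3.368 2.917
endloop
endfacet
facet normal 0.217 -0.544 -0.810
outer loop
vertex -2.327 2.659 2.013
vertex -3.104 2.632 1.823
vertex -2.645 3.226 1.547
endloop
endfacet
facet normal 0.695 0.647 0.314
outer loop
vertex -2.327 2.659 2.013
vertex -2.645 3.226 1.547
vertex -3.396 3.368 2.917
endloop
endfacet
facet normal -0.996 0.083 0.042
outer loop
vertex 1.541 -0.334 -4.166
vertex 1.483 -1.222 -3.785
vertex 1.572 -0.452 -3.206
endloop
endfacet
facet normal -0.684 0.721 0.111
outer loop
vertex 1.541 -0.334 -4.166
vertex 1.572 -0.452 -3.206
vertex 2.167 0.178 -3.636
endloop
endfacet
facet normal -0.284 0.835 -0.471
outer loop
vertex 1.541 -0.334 -4.166
vertex 2.167 0.178 -3.636
vertex 2.447 -0.203 -4.48
endloop
endfacet
facet normal -0.350 0.268 -0.898
outer loop
vertex 1.541 -0.334 -4.166
vertex 2.447 -0.203 -4.48
vertex 2.024 -1.068 -4.573
endloop
endfacet
facet normal -0.790 -0.198 -0.581
outer loop
vertex 1.541 -0.334 -4.166
vertex 2.024 -1.068 -4.573
vertex 1.483 -1.222 -3.785
endloop
endfacet
facet normal -0.249 0.695 0.674
outer loop
vertex 2.167 0.178 -3.636
vertex 1.572 -0.452 -3.206
vertex 2.496 -0.392 -2.927
endloop
endfacet
facet normal -0.753 -0.338 0.565
outer loop
vertex 1.572 -0.452 -3.206
vertex 1.483 -1.222 -3.785
vertex 2.073 -1.257 -3.02
endloop
endfacet
facet normal -0.419 -0.793 -0.443
outer loop
vertex 1.483 -1.222 -3.785
vertex 2.024 -1.068 -4.573
vertex 2.353 -1.638 -3.864
endloop
endfacet
facet normal 0.291 -0.040 -0.956
outer loop
vertex 2.024 -1.068 -4.573
vertex 2.447 -0.203 -4.48
vertex 2.948 -1.008 -4.294
endloop
endfacet
facet normal 0.396 0.879 -0.265
outer loop
vertex 2.447 -0.203 -4.48
vertex 2.167 0.178 -3.636
vertex 3.037 -0.238 -3.715
endloop
endfacet
facet normal 0.350 -0.268 0.898
outer loop
vertex 2.979 -1.126 -3.334
vertex 2.496 -0.392 -2.927
vertex 2.073 -1.257 -3.02
endloop
endfacet
facet normal 0.284 -0.835 0.471
outer loop
vertex 2.979 -1.126 -3.334
vertex 2.073 -1.257 -3.02
vertex 2.353 -1.638 -3.864
endloop
endfacet
facet normal 0.684 -0.721 -0.111
outer loop
vertex 2.979 -1.126 -3.334
vertex 2.353 -1.638 -3.864
vertex 2.948 -1.008 -4.294
endloop
endfacet
facet normal 0.996 -0.083 -0.042
outer loop
vertex 2.979 -1.126 -3.334
vertex 2.948 -1.008 -4.294
vertex 3.037 -0.238 -3.715
endloop
endfacet
facet normal 0.790 0.198 0.581
outer loop
vertex 2.979 -1.126 -3.334
vertex 3.037 -0.238 -3.715
vertex 2.496 -0.392 -2.927
endloop
endfacet
facet normal -0.291 0.040 0.956
outer loop
vertex 2.073 -1.257 -3.02
vertex 2.496 -0.392 -2.927
vertex 1.572 -0.452 -3.206
endloop
endfacet
facet normal -0.396 -0.879 0.265
outer loop
vertex 2.353 -1.638 -3.864
vertex 2.073 -1.257 -3.02
vertex 1.483 -1.222 -3.785
endloop
endfacet
facet normal 0.249 -0.695 -0.674
outer loop
vertex 2.948 -1.008 -4.294
vertex 2.353 -1.638 -3.864
vertex 2.024 -1.068 -4.573
endloop
endfacet
facet normal 0.753 0.338 -0.565
outer loop
vertex 3.037 -0.238 -3.715
vertex 2.948 -1.008 -4.294
vertex 2.447 -0.203 -4.48
endloop
endfacet
facet normal 0.419 0.793 0.443
outer loop
vertex 2.496 -0.392 -2.927
vertex 3.037 -0.238 -3.715
vertex 2.167 0.178 -3.636
endloop
endfacet

endsolid


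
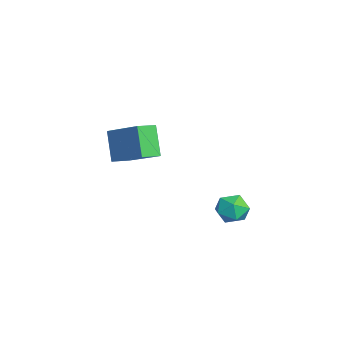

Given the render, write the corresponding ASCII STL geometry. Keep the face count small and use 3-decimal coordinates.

solid 
facet normal -0.674 -0.660 0.332
outer loop
vertex 1.292 -0.415 -1.644
vertex 1.66 -0.983 -2.027
vertex 1.858 -0.816 -1.293
endloop
endfacet
facet normal -0.587 -0.128 0.800
outer loop
vertex 1.292 -0.415 -1.644
vertex 1.858 -0.816 -1.293
vertex 1.814 -0.045 -1.202
endloop
endfacet
facet normal -0.739 0.485 0.467
outer loop
vertex 1.292 -0.415 -1.644
vertex 1.814 -0.045 -1.202
vertex 1.59 0.265 -1.879
endloop
endfacet
facet normal -0.921 0.333 -0.205
outer loop
vertex 1.292 -0.415 -1.644
vertex 1.59 0.265 -1.879
vertex 1.494 -0.315 -2.389
endloop
endfacet
facet normal -0.881 -0.376 -0.289
outer loop
vertex 1.292 -0.415 -1.644
vertex 1.494 -0.315 -2.389
vertex 1.66 -0.983 -2.027
endloop
endfacet
facet normal 0.101 -0.111 0.989
outer loop
vertex 1.814 -0.045 -1.202
vertex 1.858 -0.816 -1.293
vertex 2.506 -0.385 -1.311
endloop
endfacet
facet normal -0.040 -0.972 0.232
outer loop
vertex 1.858 -0.816 -1.293
vertex 1.66 -0.983 -2.027
vertex 2.41 -0.965 -1.821
endloop
endfacet
facet normal -0.373 -0.512 -0.774
outer loop
vertex 1.66 -0.983 -2.027
vertex 1.494 -0.315 -2.389
vertex 2.186 -0.655 -2.498
endloop
endfacet
facet normal -0.439 0.633 -0.638
outer loop
vertex 1.494 -0.315 -2.389
vertex 1.59 0.265 -1.879
vertex 2.142 0.116 -2.407
endloop
endfacet
facet normal -0.145 0.881 0.451
outer loop
vertex 1.59 0.265 -1.879
vertex 1.814 -0.045 -1.202
vertex 2.34 0.283 -1.673
endloop
endfacet
facet normal 0.921 -0.333 0.205
outer loop
vertex 2.708 -0.285 -2.056
vertex 2.506 -0.385 -1.311
vertex 2.41 -0.965 -1.821
endloop
endfacet
facet normal 0.739 -0.485 -0.467
outer loop
vertex 2.708 -0.285 -2.056
vertex 2.41 -0.965 -1.821
vertex 2.186 -0.655 -2.498
endloop
endfacet
facet normal 0.587 0.128 -0.800
outer loop
vertex 2.708 -0.285 -2.056
vertex 2.186 -0.655 -2.498
vertex 2.142 0.116 -2.407
endloop
endfacet
facet normal 0.674 0.660 -0.332
outer loop
vertex 2.708 -0.285 -2.056
vertex 2.142 0.116 -2.407
vertex 2.34 0.283 -1.673
endloop
endfacet
facet normal 0.881 0.376 0.289
outer loop
vertex 2.708 -0.285 -2.056
vertex 2.34 0.283 -1.673
vertex 2.506 -0.385 -1.311
endloop
endfacet
facet normal 0.439 -0.633 0.638
outer loop
vertex 2.41 -0.965 -1.821
vertex 2.506 -0.385 -1.311
vertex 1.858 -0.816 -1.293
endloop
endfacet
facet normal 0.145 -0.881 -0.451
outer loop
vertex 2.186 -0.655 -2.498
vertex 2.41 -0.965 -1.821
vertex 1.66 -0.983 -2.027
endloop
endfacet
facet normal -0.101 0.111 -0.989
outer loop
vertex 2.142 0.116 -2.407
vertex 2.186 -0.655 -2.498
vertex 1.494 -0.315 -2.389
endloop
endfacet
facet normal 0.040 0.972 -0.232
outer loop
vertex 2.34 0.283 -1.673
vertex 2.142 0.116 -2.407
vertex 1.59 0.265 -1.879
endloop
endfacet
facet normal 0.373 0.512 0.774
outer loop
vertex 2.506 -0.385 -1.311
vertex 2.34 0.283 -1.673
vertex 1.814 -0.045 -1.202
endloop
endfacet
facet normal -0.508 0.823 -0.254
outer loop
vertex -3.97 -4.012 -0.448
vertex -2.609 -2.878 0.503
vertex -3.123 -3.903 -1.789
endloop
endfacet
facet normal -0.677 -0.563 -0.474
outer loop
vertex -2.631 -4.702 -1.543
vertex -3.97 -4.012 -0.448
vertex -3.123 -3.903 -1.789
endloop
endfacet
facet normal -0.508 0.823 -0.254
outer loop
vertex -3.123 -3.903 -1.789
vertex -2.609 -2.878 0.503
vertex -1.762 -2.77 -0.839
endloop
endfacet
facet normal 0.532 0.068 -0.844
outer loop
vertex -1.762 -2.77 -0.839
vertex -2.631 -4.702 -1.543
vertex -3.123 -3.903 -1.789
endloop
endfacet
facet normal -0.533 -0.068 0.844
outer loop
vertex -3.97 -4.012 -0.448
vertex -2.117 -3.677 0.749
vertex -2.609 -2.878 0.503
endloop
endfacet
facet normal -0.677 -0.564 -0.473
outer loop
vertex -3.478 -4.81 -0.201
vertex -3.97 -4.012 -0.448
vertex -2.631 -4.702 -1.543
endloop
endfacet
facet normal -0.533 -0.067 0.844
outer loop
vertex -3.478 -4.81 -0.201
vertex -2.117 -3.677 0.749
vertex -3.97 -4.012 -0.448
endloop
endfacet
facet normal 0.678 0.563 0.473
outer loop
vertex -2.609 -2.878 0.503
vertex -2.117 -3.677 0.749
vertex -1.762 -2.77 -0.839
endloop
endfacet
facet normal 0.533 0.068 -0.843
outer loop
vertex -1.27 -3.568 -0.592
vertex -2.631 -4.702 -1.543
vertex -1.762 -2.77 -0.839
endloop
endfacet
facet normal 0.677 0.564 0.473
outer loop
vertex -1.762 -2.77 -0.839
vertex -2.117 -3.677 0.749
vertex -1.27 -3.568 -0.592
endloop
endfacet
facet normal 0.508 -0.823 0.254
outer loop
vertex -1.27 -3.568 -0.592
vertex -3.478 -4.81 -0.201
vertex -2.631 -4.702 -1.543
endloop
endfacet
facet normal 0.508 -0.823 0.254
outer loop
vertex -2.117 -3.677 0.749
vertex -3.478 -4.81 -0.201
vertex -1.27 -3.568 -0.592
endloop
endfacet

endsolid


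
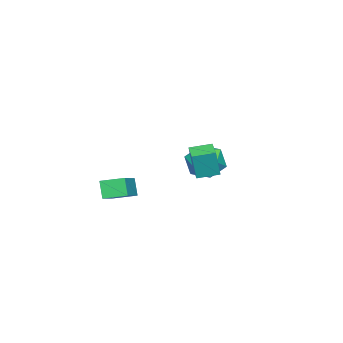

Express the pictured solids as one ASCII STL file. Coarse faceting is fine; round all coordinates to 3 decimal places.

solid 
facet normal -0.738 0.657 0.154
outer loop
vertex -3.934 0.016 -1.939
vertex -4.679 -0.87 -1.726
vertex -4.067 -0.391 -0.842
endloop
endfacet
facet normal -0.106 0.936 0.335
outer loop
vertex -3.934 0.016 -1.939
vertex -4.067 -0.391 -0.842
vertex -2.993 -0.125 -1.245
endloop
endfacet
facet normal 0.315 0.918 -0.241
outer loop
vertex -3.934 0.016 -1.939
vertex -2.993 -0.125 -1.245
vertex -2.941 -0.44 -2.379
endloop
endfacet
facet normal -0.056 0.627 -0.777
outer loop
vertex -3.934 0.016 -1.939
vertex -2.941 -0.44 -2.379
vertex -3.983 -0.901 -2.676
endloop
endfacet
facet normal -0.706 0.466 -0.533
outer loop
vertex -3.934 0.016 -1.939
vertex -3.983 -0.901 -2.676
vertex -4.679 -0.87 -1.726
endloop
endfacet
facet normal 0.185 0.518 0.835
outer loop
vertex -2.993 -0.125 -1.245
vertex -4.067 -0.391 -0.842
vertex -3.157 -1.099 -0.604
endloop
endfacet
facet normal -0.837 0.067 0.543
outer loop
vertex -4.067 -0.391 -0.842
vertex -4.679 -0.87 -1.726
vertex -4.199 -1.56 -0.901
endloop
endfacet
facet normal -0.787 -0.242 -0.568
outer loop
vertex -4.679 -0.87 -1.726
vertex -3.983 -0.901 -2.676
vertex -4.147 -1.875 -2.035
endloop
endfacet
facet normal 0.266 0.019 -0.964
outer loop
vertex -3.983 -0.901 -2.676
vertex -2.941 -0.44 -2.379
vertex -3.073 -1.609 -2.438
endloop
endfacet
facet normal 0.867 0.489 -0.096
outer loop
vertex -2.941 -0.44 -2.379
vertex -2.993 -0.125 -1.245
vertex -2.461 -1.13 -1.554
endloop
endfacet
facet normal 0.056 -0.627 0.777
outer loop
vertex -3.206 -2.016 -1.341
vertex -3.157 -1.099 -0.604
vertex -4.199 -1.56 -0.901
endloop
endfacet
facet normal -0.315 -0.918 0.241
outer loop
vertex -3.206 -2.016 -1.341
vertex -4.199 -1.56 -0.901
vertex -4.147 -1.875 -2.035
endloop
endfacet
facet normal 0.106 -0.936 -0.335
outer loop
vertex -3.206 -2.016 -1.341
vertex -4.147 -1.875 -2.035
vertex -3.073 -1.609 -2.438
endloop
endfacet
facet normal 0.738 -0.657 -0.154
outer loop
vertex -3.206 -2.016 -1.341
vertex -3.073 -1.609 -2.438
vertex -2.461 -1.13 -1.554
endloop
endfacet
facet normal 0.706 -0.466 0.533
outer loop
vertex -3.206 -2.016 -1.341
vertex -2.461 -1.13 -1.554
vertex -3.157 -1.099 -0.604
endloop
endfacet
facet normal -0.266 -0.019 0.964
outer loop
vertex -4.199 -1.56 -0.901
vertex -3.157 -1.099 -0.604
vertex -4.067 -0.391 -0.842
endloop
endfacet
facet normal -0.867 -0.489 0.096
outer loop
vertex -4.147 -1.875 -2.035
vertex -4.199 -1.56 -0.901
vertex -4.679 -0.87 -1.726
endloop
endfacet
facet normal -0.185 -0.518 -0.835
outer loop
vertex -3.073 -1.609 -2.438
vertex -4.147 -1.875 -2.035
vertex -3.983 -0.901 -2.676
endloop
endfacet
facet normal 0.837 -0.067 -0.543
outer loop
vertex -2.461 -1.13 -1.554
vertex -3.073 -1.609 -2.438
vertex -2.941 -0.44 -2.379
endloop
endfacet
facet normal 0.787 0.242 0.568
outer loop
vertex -3.157 -1.099 -0.604
vertex -2.461 -1.13 -1.554
vertex -2.993 -0.125 -1.245
endloop
endfacet
facet normal -0.871 -0.180 -0.457
outer loop
vertex 1.49 -3.809 -1.321
vertex 1.098 -2.647 -1.033
vertex 1.901 -3.441 -2.249
endloop
endfacet
facet normal 0.311 -0.923 -0.228
outer loop
vertex 3.582 -3.093 -1.367
vertex 1.49 -3.809 -1.321
vertex 1.901 -3.441 -2.249
endloop
endfacet
facet normal -0.871 -0.180 -0.457
outer loop
vertex 1.901 -3.441 -2.249
vertex 1.098 -2.647 -1.033
vertex 1.509 -2.278 -1.961
endloop
endfacet
facet normal 0.380 0.341 -0.860
outer loop
vertex 1.509 -2.278 -1.961
vertex 3.582 -3.093 -1.367
vertex 1.901 -3.441 -2.249
endloop
endfacet
facet normal -0.380 -0.341 0.860
outer loop
vertex 1.49 -3.809 -1.321
vertex 2.779 -2.299 -0.151
vertex 1.098 -2.647 -1.033
endloop
endfacet
facet normal 0.311 -0.922 -0.229
outer loop
vertex 3.171 -3.462 -0.439
vertex 1.49 -3.809 -1.321
vertex 3.582 -3.093 -1.367
endloop
endfacet
facet normal -0.381 -0.341 0.860
outer loop
vertex 3.171 -3.462 -0.439
vertex 2.779 -2.299 -0.151
vertex 1.49 -3.809 -1.321
endloop
endfacet
facet normal -0.311 0.922 0.229
outer loop
vertex 1.098 -2.647 -1.033
vertex 2.779 -2.299 -0.151
vertex 1.509 -2.278 -1.961
endloop
endfacet
facet normal 0.380 0.341 -0.859
outer loop
vertex 3.19 -1.931 -1.079
vertex 3.582 -3.093 -1.367
vertex 1.509 -2.278 -1.961
endloop
endfacet
facet normal -0.310 0.923 0.228
outer loop
vertex 1.509 -2.278 -1.961
vertex 2.779 -2.299 -0.151
vertex 3.19 -1.931 -1.079
endloop
endfacet
facet normal 0.871 0.180 0.457
outer loop
vertex 3.19 -1.931 -1.079
vertex 3.171 -3.462 -0.439
vertex 3.582 -3.093 -1.367
endloop
endfacet
facet normal 0.871 0.180 0.457
outer loop
vertex 2.779 -2.299 -0.151
vertex 3.171 -3.462 -0.439
vertex 3.19 -1.931 -1.079
endloop
endfacet
facet normal -0.821 -0.559 0.118
outer loop
vertex 0.014 -0.244 1.13
vertex -0.622 0.731 1.321
vertex -0.291 -0.132 -0.457
endloop
endfacet
facet normal 0.539 -0.826 -0.162
outer loop
vertex 0.562 0.449 -0.581
vertex 0.014 -0.244 1.13
vertex -0.291 -0.132 -0.457
endloop
endfacet
facet normal -0.820 -0.559 0.119
outer loop
vertex -0.291 -0.132 -0.457
vertex -0.622 0.731 1.321
vertex -0.928 0.843 -0.266
endloop
endfacet
facet normal -0.189 0.068 -0.980
outer loop
vertex -0.928 0.843 -0.266
vertex 0.562 0.449 -0.581
vertex -0.291 -0.132 -0.457
endloop
endfacet
facet normal 0.189 -0.069 0.980
outer loop
vertex 0.014 -0.244 1.13
vertex 0.231 1.312 1.197
vertex -0.622 0.731 1.321
endloop
endfacet
facet normal 0.539 -0.827 -0.162
outer loop
vertex 0.868 0.337 1.006
vertex 0.014 -0.244 1.13
vertex 0.562 0.449 -0.581
endloop
endfacet
facet normal 0.189 -0.069 0.980
outer loop
vertex 0.868 0.337 1.006
vertex 0.231 1.312 1.197
vertex 0.014 -0.244 1.13
endloop
endfacet
facet normal -0.539 0.826 0.162
outer loop
vertex -0.622 0.731 1.321
vertex 0.231 1.312 1.197
vertex -0.928 0.843 -0.266
endloop
endfacet
facet normal -0.189 0.069 -0.980
outer loop
vertex -0.074 1.424 -0.39
vertex 0.562 0.449 -0.581
vertex -0.928 0.843 -0.266
endloop
endfacet
facet normal -0.539 0.827 0.162
outer loop
vertex -0.928 0.843 -0.266
vertex 0.231 1.312 1.197
vertex -0.074 1.424 -0.39
endloop
endfacet
facet normal 0.821 0.559 -0.119
outer loop
vertex -0.074 1.424 -0.39
vertex 0.868 0.337 1.006
vertex 0.562 0.449 -0.581
endloop
endfacet
facet normal 0.821 0.559 -0.118
outer loop
vertex 0.231 1.312 1.197
vertex 0.868 0.337 1.006
vertex -0.074 1.424 -0.39
endloop
endfacet

endsolid


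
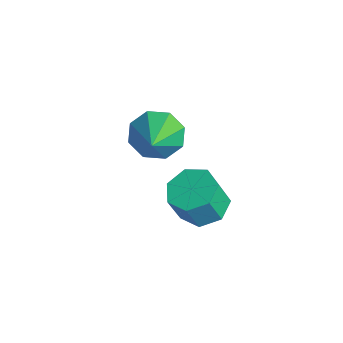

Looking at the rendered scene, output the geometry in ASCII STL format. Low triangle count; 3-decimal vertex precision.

solid 
facet normal -0.730 0.401 -0.554
outer loop
vertex -0.927 -3.097 -2.528
vertex -1.603 -3.166 -1.688
vertex -0.914 -2.419 -2.055
endloop
endfacet
facet normal 0.929 0.199 -0.311
outer loop
vertex -0.927 -3.097 -2.528
vertex -0.914 -2.419 -2.055
vertex -0.057 -4.014 -0.512
endloop
endfacet
facet normal -0.729 0.400 -0.555
outer loop
vertex -0.914 -2.419 -2.055
vertex -1.603 -3.166 -1.688
vertex -1.305 -2.179 -1.368
endloop
endfacet
facet normal 0.758 0.616 0.216
outer loop
vertex -0.914 -2.419 -2.055
vertex -1.305 -2.179 -1.368
vertex -0.057 -4.014 -0.512
endloop
endfacet
facet normal -0.729 0.400 -0.555
outer loop
vertex -1.305 -2.179 -1.368
vertex -1.603 -3.166 -1.688
vertex -1.871 -2.516 -0.868
endloop
endfacet
facet normal 0.325 0.572 0.753
outer loop
vertex -1.305 -2.179 -1.368
vertex -1.871 -2.516 -0.868
vertex -0.057 -4.014 -0.512
endloop
endfacet
facet normal -0.730 0.399 -0.555
outer loop
vertex -1.871 -2.516 -0.868
vertex -1.603 -3.166 -1.688
vertex -2.279 -3.235 -0.849
endloop
endfacet
facet normal -0.117 0.093 0.989
outer loop
vertex -1.871 -2.516 -0.868
vertex -2.279 -3.235 -0.849
vertex -0.057 -4.014 -0.512
endloop
endfacet
facet normal -0.729 0.401 -0.555
outer loop
vertex -2.279 -3.235 -0.849
vertex -1.603 -3.166 -1.688
vertex -2.292 -3.913 -1.322
endloop
endfacet
facet normal -0.308 -0.540 0.783
outer loop
vertex -2.279 -3.235 -0.849
vertex -2.292 -3.913 -1.322
vertex -0.057 -4.014 -0.512
endloop
endfacet
facet normal -0.729 0.401 -0.555
outer loop
vertex -2.292 -3.913 -1.322
vertex -1.603 -3.166 -1.688
vertex -1.901 -4.153 -2.009
endloop
endfacet
facet normal -0.136 -0.957 0.257
outer loop
vertex -2.292 -3.913 -1.322
vertex -1.901 -4.153 -2.009
vertex -0.057 -4.014 -0.512
endloop
endfacet
facet normal -0.728 0.401 -0.556
outer loop
vertex -1.901 -4.153 -2.009
vertex -1.603 -3.166 -1.688
vertex -1.335 -3.816 -2.508
endloop
endfacet
facet normal 0.296 -0.913 -0.280
outer loop
vertex -1.901 -4.153 -2.009
vertex -1.335 -3.816 -2.508
vertex -0.057 -4.014 -0.512
endloop
endfacet
facet normal -0.730 0.399 -0.555
outer loop
vertex -1.335 -3.816 -2.508
vertex -1.603 -3.166 -1.688
vertex -0.927 -3.097 -2.528
endloop
endfacet
facet normal 0.739 -0.434 -0.516
outer loop
vertex -1.335 -3.816 -2.508
vertex -0.927 -3.097 -2.528
vertex -0.057 -4.014 -0.512
endloop
endfacet
facet normal -0.070 0.375 -0.924
outer loop
vertex 3.512 -2.955 -1.8
vertex 2.57 -3.186 -1.822
vertex 2.985 -2.362 -1.519
endloop
endfacet
facet normal 0.776 0.602 0.185
outer loop
vertex 3.512 -2.955 -1.8
vertex 2.985 -2.362 -1.519
vertex 3.612 -3.484 -0.497
endloop
endfacet
facet normal 0.776 0.603 0.186
outer loop
vertex 3.612 -3.484 -0.497
vertex 2.985 -2.362 -1.519
vertex 3.084 -2.891 -0.216
endloop
endfacet
facet normal 0.071 -0.375 0.924
outer loop
vertex 3.612 -3.484 -0.497
vertex 3.084 -2.891 -0.216
vertex 2.67 -3.714 -0.518
endloop
endfacet
facet normal -0.071 0.375 -0.924
outer loop
vertex 2.985 -2.362 -1.519
vertex 2.57 -3.186 -1.822
vertex 2.145 -2.39 -1.466
endloop
endfacet
facet normal -0.007 0.926 0.377
outer loop
vertex 2.985 -2.362 -1.519
vertex 2.145 -2.39 -1.466
vertex 3.084 -2.891 -0.216
endloop
endfacet
facet normal -0.006 0.927 0.376
outer loop
vertex 3.084 -2.891 -0.216
vertex 2.145 -2.39 -1.466
vertex 2.245 -2.918 -0.163
endloop
endfacet
facet normal 0.070 -0.375 0.924
outer loop
vertex 3.084 -2.891 -0.216
vertex 2.245 -2.918 -0.163
vertex 2.67 -3.714 -0.518
endloop
endfacet
facet normal -0.070 0.376 -0.924
outer loop
vertex 2.145 -2.39 -1.466
vertex 2.57 -3.186 -1.822
vertex 1.625 -3.016 -1.681
endloop
endfacet
facet normal -0.783 0.553 0.284
outer loop
vertex 2.145 -2.39 -1.466
vertex 1.625 -3.016 -1.681
vertex 2.245 -2.918 -0.163
endloop
endfacet
facet normal -0.783 0.553 0.284
outer loop
vertex 2.245 -2.918 -0.163
vertex 1.625 -3.016 -1.681
vertex 1.725 -3.545 -0.377
endloop
endfacet
facet normal 0.071 -0.374 0.925
outer loop
vertex 2.245 -2.918 -0.163
vertex 1.725 -3.545 -0.377
vertex 2.67 -3.714 -0.518
endloop
endfacet
facet normal -0.071 0.374 -0.925
outer loop
vertex 1.625 -3.016 -1.681
vertex 2.57 -3.186 -1.822
vertex 1.817 -3.77 -2.001
endloop
endfacet
facet normal -0.971 -0.238 -0.022
outer loop
vertex 1.625 -3.016 -1.681
vertex 1.817 -3.77 -2.001
vertex 1.725 -3.545 -0.377
endloop
endfacet
facet normal -0.971 -0.238 -0.022
outer loop
vertex 1.725 -3.545 -0.377
vertex 1.817 -3.77 -2.001
vertex 1.917 -4.299 -0.698
endloop
endfacet
facet normal 0.071 -0.375 0.924
outer loop
vertex 1.725 -3.545 -0.377
vertex 1.917 -4.299 -0.698
vertex 2.67 -3.714 -0.518
endloop
endfacet
facet normal -0.071 0.375 -0.924
outer loop
vertex 1.817 -3.77 -2.001
vertex 2.57 -3.186 -1.822
vertex 2.576 -4.084 -2.187
endloop
endfacet
facet normal -0.427 -0.849 -0.312
outer loop
vertex 1.817 -3.77 -2.001
vertex 2.576 -4.084 -2.187
vertex 1.917 -4.299 -0.698
endloop
endfacet
facet normal -0.427 -0.849 -0.312
outer loop
vertex 1.917 -4.299 -0.698
vertex 2.576 -4.084 -2.187
vertex 2.676 -4.613 -0.883
endloop
endfacet
facet normal 0.070 -0.375 0.924
outer loop
vertex 1.917 -4.299 -0.698
vertex 2.676 -4.613 -0.883
vertex 2.67 -3.714 -0.518
endloop
endfacet
facet normal -0.070 0.375 -0.924
outer loop
vertex 2.576 -4.084 -2.187
vertex 2.57 -3.186 -1.822
vertex 3.33 -3.721 -2.097
endloop
endfacet
facet normal 0.439 -0.820 -0.366
outer loop
vertex 2.576 -4.084 -2.187
vertex 3.33 -3.721 -2.097
vertex 2.676 -4.613 -0.883
endloop
endfacet
facet normal 0.438 -0.821 -0.367
outer loop
vertex 2.676 -4.613 -0.883
vertex 3.33 -3.721 -2.097
vertex 3.43 -4.25 -0.794
endloop
endfacet
facet normal 0.071 -0.375 0.924
outer loop
vertex 2.676 -4.613 -0.883
vertex 3.43 -4.25 -0.794
vertex 2.67 -3.714 -0.518
endloop
endfacet
facet normal -0.070 0.375 -0.924
outer loop
vertex 3.33 -3.721 -2.097
vertex 2.57 -3.186 -1.822
vertex 3.512 -2.955 -1.8
endloop
endfacet
facet normal 0.974 -0.175 -0.146
outer loop
vertex 3.33 -3.721 -2.097
vertex 3.512 -2.955 -1.8
vertex 3.43 -4.25 -0.794
endloop
endfacet
facet normal 0.974 -0.175 -0.146
outer loop
vertex 3.43 -4.25 -0.794
vertex 3.512 -2.955 -1.8
vertex 3.612 -3.484 -0.497
endloop
endfacet
facet normal 0.071 -0.375 0.924
outer loop
vertex 3.43 -4.25 -0.794
vertex 3.612 -3.484 -0.497
vertex 2.67 -3.714 -0.518
endloop
endfacet

endsolid


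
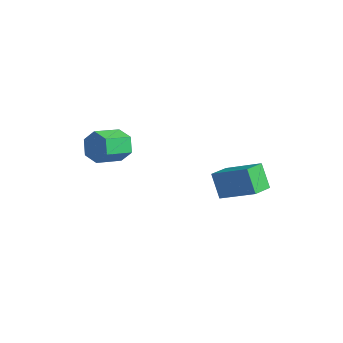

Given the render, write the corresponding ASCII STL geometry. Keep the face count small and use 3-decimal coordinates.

solid 
facet normal 0.118 0.915 -0.386
outer loop
vertex -1.441 0.366 -1.984
vertex -1.914 0.116 -2.721
vertex -2.345 0.475 -2.003
endloop
endfacet
facet normal 0.027 0.385 0.922
outer loop
vertex -1.441 0.366 -1.984
vertex -2.345 0.475 -2.003
vertex -1.633 -1.107 -1.363
endloop
endfacet
facet normal 0.027 0.385 0.922
outer loop
vertex -1.633 -1.107 -1.363
vertex -2.345 0.475 -2.003
vertex -2.536 -0.998 -1.382
endloop
endfacet
facet normal -0.119 -0.915 0.386
outer loop
vertex -1.633 -1.107 -1.363
vertex -2.536 -0.998 -1.382
vertex -2.106 -1.356 -2.099
endloop
endfacet
facet normal 0.120 0.915 -0.386
outer loop
vertex -2.345 0.475 -2.003
vertex -1.914 0.116 -2.721
vertex -2.817 0.226 -2.74
endloop
endfacet
facet normal -0.847 0.296 0.442
outer loop
vertex -2.345 0.475 -2.003
vertex -2.817 0.226 -2.74
vertex -2.536 -0.998 -1.382
endloop
endfacet
facet normal -0.846 0.297 0.443
outer loop
vertex -2.536 -0.998 -1.382
vertex -2.817 0.226 -2.74
vertex -3.009 -1.247 -2.119
endloop
endfacet
facet normal -0.119 -0.915 0.386
outer loop
vertex -2.536 -0.998 -1.382
vertex -3.009 -1.247 -2.119
vertex -2.106 -1.356 -2.099
endloop
endfacet
facet normal 0.120 0.915 -0.386
outer loop
vertex -2.817 0.226 -2.74
vertex -1.914 0.116 -2.721
vertex -2.387 -0.133 -3.457
endloop
endfacet
facet normal -0.873 -0.088 -0.479
outer loop
vertex -2.817 0.226 -2.74
vertex -2.387 -0.133 -3.457
vertex -3.009 -1.247 -2.119
endloop
endfacet
facet normal -0.873 -0.088 -0.479
outer loop
vertex -3.009 -1.247 -2.119
vertex -2.387 -0.133 -3.457
vertex -2.579 -1.606 -2.836
endloop
endfacet
facet normal -0.119 -0.915 0.387
outer loop
vertex -3.009 -1.247 -2.119
vertex -2.579 -1.606 -2.836
vertex -2.106 -1.356 -2.099
endloop
endfacet
facet normal 0.119 0.915 -0.386
outer loop
vertex -2.387 -0.133 -3.457
vertex -1.914 0.116 -2.721
vertex -1.484 -0.242 -3.438
endloop
endfacet
facet normal -0.027 -0.385 -0.922
outer loop
vertex -2.387 -0.133 -3.457
vertex -1.484 -0.242 -3.438
vertex -2.579 -1.606 -2.836
endloop
endfacet
facet normal -0.027 -0.385 -0.922
outer loop
vertex -2.579 -1.606 -2.836
vertex -1.484 -0.242 -3.438
vertex -1.675 -1.715 -2.817
endloop
endfacet
facet normal -0.118 -0.915 0.386
outer loop
vertex -2.579 -1.606 -2.836
vertex -1.675 -1.715 -2.817
vertex -2.106 -1.356 -2.099
endloop
endfacet
facet normal 0.119 0.915 -0.386
outer loop
vertex -1.484 -0.242 -3.438
vertex -1.914 0.116 -2.721
vertex -1.011 0.007 -2.701
endloop
endfacet
facet normal 0.846 -0.296 -0.443
outer loop
vertex -1.484 -0.242 -3.438
vertex -1.011 0.007 -2.701
vertex -1.675 -1.715 -2.817
endloop
endfacet
facet normal 0.847 -0.297 -0.442
outer loop
vertex -1.675 -1.715 -2.817
vertex -1.011 0.007 -2.701
vertex -1.203 -1.466 -2.08
endloop
endfacet
facet normal -0.120 -0.915 0.386
outer loop
vertex -1.675 -1.715 -2.817
vertex -1.203 -1.466 -2.08
vertex -2.106 -1.356 -2.099
endloop
endfacet
facet normal 0.119 0.915 -0.387
outer loop
vertex -1.011 0.007 -2.701
vertex -1.914 0.116 -2.721
vertex -1.441 0.366 -1.984
endloop
endfacet
facet normal 0.873 0.088 0.479
outer loop
vertex -1.011 0.007 -2.701
vertex -1.441 0.366 -1.984
vertex -1.203 -1.466 -2.08
endloop
endfacet
facet normal 0.873 0.088 0.479
outer loop
vertex -1.203 -1.466 -2.08
vertex -1.441 0.366 -1.984
vertex -1.633 -1.107 -1.363
endloop
endfacet
facet normal -0.120 -0.915 0.386
outer loop
vertex -1.203 -1.466 -2.08
vertex -1.633 -1.107 -1.363
vertex -2.106 -1.356 -2.099
endloop
endfacet
facet normal -0.556 0.193 0.809
outer loop
vertex 2.432 1.923 -3.458
vertex 4.202 2.488 -2.377
vertex 2.287 3.114 -3.842
endloop
endfacet
facet normal -0.824 -0.262 -0.503
outer loop
vertex 3.098 2.832 -5.023
vertex 2.432 1.923 -3.458
vertex 2.287 3.114 -3.842
endloop
endfacet
facet normal -0.555 0.194 0.809
outer loop
vertex 2.287 3.114 -3.842
vertex 4.202 2.488 -2.377
vertex 4.057 3.679 -2.762
endloop
endfacet
facet normal -0.116 0.945 -0.305
outer loop
vertex 4.057 3.679 -2.762
vertex 3.098 2.832 -5.023
vertex 2.287 3.114 -3.842
endloop
endfacet
facet normal 0.115 -0.945 0.305
outer loop
vertex 2.432 1.923 -3.458
vertex 5.013 2.206 -3.558
vertex 4.202 2.488 -2.377
endloop
endfacet
facet normal -0.823 -0.263 -0.503
outer loop
vertex 3.243 1.641 -4.638
vertex 2.432 1.923 -3.458
vertex 3.098 2.832 -5.023
endloop
endfacet
facet normal 0.115 -0.945 0.305
outer loop
vertex 3.243 1.641 -4.638
vertex 5.013 2.206 -3.558
vertex 2.432 1.923 -3.458
endloop
endfacet
facet normal 0.824 0.263 0.503
outer loop
vertex 4.202 2.488 -2.377
vertex 5.013 2.206 -3.558
vertex 4.057 3.679 -2.762
endloop
endfacet
facet normal -0.115 0.945 -0.305
outer loop
vertex 4.868 3.397 -3.942
vertex 3.098 2.832 -5.023
vertex 4.057 3.679 -2.762
endloop
endfacet
facet normal 0.823 0.262 0.503
outer loop
vertex 4.057 3.679 -2.762
vertex 5.013 2.206 -3.558
vertex 4.868 3.397 -3.942
endloop
endfacet
facet normal 0.556 -0.194 -0.809
outer loop
vertex 4.868 3.397 -3.942
vertex 3.243 1.641 -4.638
vertex 3.098 2.832 -5.023
endloop
endfacet
facet normal 0.555 -0.193 -0.809
outer loop
vertex 5.013 2.206 -3.558
vertex 3.243 1.641 -4.638
vertex 4.868 3.397 -3.942
endloop
endfacet

endsolid


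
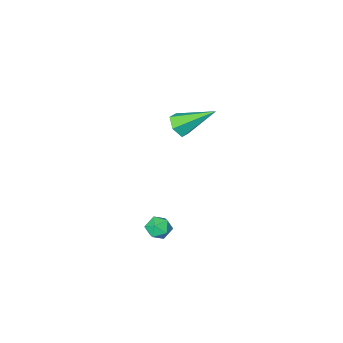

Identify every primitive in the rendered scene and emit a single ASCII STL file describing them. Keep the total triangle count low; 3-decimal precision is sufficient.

solid 
facet normal -0.403 0.837 -0.371
outer loop
vertex 2.902 4.256 -3.948
vertex 2.406 4.195 -3.546
vertex 2.925 4.525 -3.366
endloop
endfacet
facet normal 0.308 0.859 -0.409
outer loop
vertex 2.902 4.256 -3.948
vertex 2.925 4.525 -3.366
vertex 3.442 4.227 -3.602
endloop
endfacet
facet normal 0.526 0.299 -0.796
outer loop
vertex 2.902 4.256 -3.948
vertex 3.442 4.227 -3.602
vertex 3.241 3.712 -3.928
endloop
endfacet
facet normal -0.052 -0.069 -0.996
outer loop
vertex 2.902 4.256 -3.948
vertex 3.241 3.712 -3.928
vertex 2.601 3.692 -3.893
endloop
endfacet
facet normal -0.627 0.263 -0.733
outer loop
vertex 2.902 4.256 -3.948
vertex 2.601 3.692 -3.893
vertex 2.406 4.195 -3.546
endloop
endfacet
facet normal 0.567 0.785 0.251
outer loop
vertex 3.442 4.227 -3.602
vertex 2.925 4.525 -3.366
vertex 3.279 4.148 -2.987
endloop
endfacet
facet normal -0.585 0.748 0.314
outer loop
vertex 2.925 4.525 -3.366
vertex 2.406 4.195 -3.546
vertex 2.639 4.128 -2.952
endloop
endfacet
facet normal -0.945 -0.178 -0.273
outer loop
vertex 2.406 4.195 -3.546
vertex 2.601 3.692 -3.893
vertex 2.438 3.613 -3.278
endloop
endfacet
facet normal -0.016 -0.716 -0.698
outer loop
vertex 2.601 3.692 -3.893
vertex 3.241 3.712 -3.928
vertex 2.955 3.315 -3.514
endloop
endfacet
facet normal 0.919 -0.122 -0.374
outer loop
vertex 3.241 3.712 -3.928
vertex 3.442 4.227 -3.602
vertex 3.474 3.645 -3.334
endloop
endfacet
facet normal 0.052 0.069 0.996
outer loop
vertex 2.978 3.584 -2.932
vertex 3.279 4.148 -2.987
vertex 2.639 4.128 -2.952
endloop
endfacet
facet normal -0.526 -0.299 0.796
outer loop
vertex 2.978 3.584 -2.932
vertex 2.639 4.128 -2.952
vertex 2.438 3.613 -3.278
endloop
endfacet
facet normal -0.308 -0.859 0.409
outer loop
vertex 2.978 3.584 -2.932
vertex 2.438 3.613 -3.278
vertex 2.955 3.315 -3.514
endloop
endfacet
facet normal 0.403 -0.837 0.371
outer loop
vertex 2.978 3.584 -2.932
vertex 2.955 3.315 -3.514
vertex 3.474 3.645 -3.334
endloop
endfacet
facet normal 0.627 -0.263 0.733
outer loop
vertex 2.978 3.584 -2.932
vertex 3.474 3.645 -3.334
vertex 3.279 4.148 -2.987
endloop
endfacet
facet normal 0.016 0.716 0.698
outer loop
vertex 2.639 4.128 -2.952
vertex 3.279 4.148 -2.987
vertex 2.925 4.525 -3.366
endloop
endfacet
facet normal -0.919 0.122 0.374
outer loop
vertex 2.438 3.613 -3.278
vertex 2.639 4.128 -2.952
vertex 2.406 4.195 -3.546
endloop
endfacet
facet normal -0.567 -0.785 -0.251
outer loop
vertex 2.955 3.315 -3.514
vertex 2.438 3.613 -3.278
vertex 2.601 3.692 -3.893
endloop
endfacet
facet normal 0.585 -0.748 -0.314
outer loop
vertex 3.474 3.645 -3.334
vertex 2.955 3.315 -3.514
vertex 3.241 3.712 -3.928
endloop
endfacet
facet normal 0.945 0.178 0.273
outer loop
vertex 3.279 4.148 -2.987
vertex 3.474 3.645 -3.334
vertex 3.442 4.227 -3.602
endloop
endfacet
facet normal 0.585 -0.563 -0.584
outer loop
vertex -1.54 -2.435 -2.182
vertex -1.91 -2.219 -2.761
vertex -1.333 -1.847 -2.542
endloop
endfacet
facet normal 0.561 0.280 0.779
outer loop
vertex -1.54 -2.435 -2.182
vertex -1.333 -1.847 -2.542
vertex -3.13 -1.041 -1.539
endloop
endfacet
facet normal 0.585 -0.563 -0.584
outer loop
vertex -1.333 -1.847 -2.542
vertex -1.91 -2.219 -2.761
vertex -1.703 -1.631 -3.121
endloop
endfacet
facet normal 0.435 0.899 0.057
outer loop
vertex -1.333 -1.847 -2.542
vertex -1.703 -1.631 -3.121
vertex -3.13 -1.041 -1.539
endloop
endfacet
facet normal 0.583 -0.564 -0.585
outer loop
vertex -1.703 -1.631 -3.121
vertex -1.91 -2.219 -2.761
vertex -2.28 -2.002 -3.339
endloop
endfacet
facet normal -0.292 0.780 -0.554
outer loop
vertex -1.703 -1.631 -3.121
vertex -2.28 -2.002 -3.339
vertex -3.13 -1.041 -1.539
endloop
endfacet
facet normal 0.583 -0.564 -0.585
outer loop
vertex -2.28 -2.002 -3.339
vertex -1.91 -2.219 -2.761
vertex -2.487 -2.59 -2.979
endloop
endfacet
facet normal -0.895 0.042 -0.445
outer loop
vertex -2.28 -2.002 -3.339
vertex -2.487 -2.59 -2.979
vertex -3.13 -1.041 -1.539
endloop
endfacet
facet normal 0.583 -0.564 -0.585
outer loop
vertex -2.487 -2.59 -2.979
vertex -1.91 -2.219 -2.761
vertex -2.117 -2.807 -2.401
endloop
endfacet
facet normal -0.769 -0.576 0.276
outer loop
vertex -2.487 -2.59 -2.979
vertex -2.117 -2.807 -2.401
vertex -3.13 -1.041 -1.539
endloop
endfacet
facet normal 0.585 -0.563 -0.584
outer loop
vertex -2.117 -2.807 -2.401
vertex -1.91 -2.219 -2.761
vertex -1.54 -2.435 -2.182
endloop
endfacet
facet normal -0.042 -0.458 0.888
outer loop
vertex -2.117 -2.807 -2.401
vertex -1.54 -2.435 -2.182
vertex -3.13 -1.041 -1.539
endloop
endfacet

endsolid


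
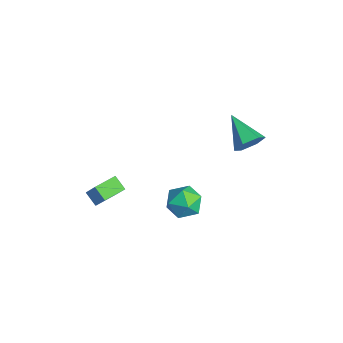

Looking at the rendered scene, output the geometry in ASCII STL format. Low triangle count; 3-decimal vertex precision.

solid 
facet normal -0.159 0.538 0.827
outer loop
vertex 2.074 1.146 -1.096
vertex 2.781 0.504 -0.542
vertex 3.146 1.408 -1.06
endloop
endfacet
facet normal -0.238 0.940 0.243
outer loop
vertex 2.074 1.146 -1.096
vertex 3.146 1.408 -1.06
vertex 2.584 1.51 -2.005
endloop
endfacet
facet normal -0.747 0.645 -0.161
outer loop
vertex 2.074 1.146 -1.096
vertex 2.584 1.51 -2.005
vertex 1.872 0.669 -2.071
endloop
endfacet
facet normal -0.983 0.060 0.174
outer loop
vertex 2.074 1.146 -1.096
vertex 1.872 0.669 -2.071
vertex 1.994 0.047 -1.167
endloop
endfacet
facet normal -0.620 -0.006 0.785
outer loop
vertex 2.074 1.146 -1.096
vertex 1.994 0.047 -1.167
vertex 2.781 0.504 -0.542
endloop
endfacet
facet normal 0.374 0.919 -0.123
outer loop
vertex 2.584 1.51 -2.005
vertex 3.146 1.408 -1.06
vertex 3.606 1.093 -2.013
endloop
endfacet
facet normal 0.502 0.269 0.822
outer loop
vertex 3.146 1.408 -1.06
vertex 2.781 0.504 -0.542
vertex 3.728 0.471 -1.109
endloop
endfacet
facet normal -0.243 -0.611 0.753
outer loop
vertex 2.781 0.504 -0.542
vertex 1.994 0.047 -1.167
vertex 3.016 -0.37 -1.175
endloop
endfacet
facet normal -0.831 -0.504 -0.235
outer loop
vertex 1.994 0.047 -1.167
vertex 1.872 0.669 -2.071
vertex 2.454 -0.268 -2.12
endloop
endfacet
facet normal -0.450 0.442 -0.777
outer loop
vertex 1.872 0.669 -2.071
vertex 2.584 1.51 -2.005
vertex 2.819 0.636 -2.638
endloop
endfacet
facet normal 0.983 -0.060 -0.174
outer loop
vertex 3.526 -0.006 -2.084
vertex 3.606 1.093 -2.013
vertex 3.728 0.471 -1.109
endloop
endfacet
facet normal 0.747 -0.645 0.161
outer loop
vertex 3.526 -0.006 -2.084
vertex 3.728 0.471 -1.109
vertex 3.016 -0.37 -1.175
endloop
endfacet
facet normal 0.238 -0.940 -0.243
outer loop
vertex 3.526 -0.006 -2.084
vertex 3.016 -0.37 -1.175
vertex 2.454 -0.268 -2.12
endloop
endfacet
facet normal 0.159 -0.538 -0.827
outer loop
vertex 3.526 -0.006 -2.084
vertex 2.454 -0.268 -2.12
vertex 2.819 0.636 -2.638
endloop
endfacet
facet normal 0.620 0.006 -0.785
outer loop
vertex 3.526 -0.006 -2.084
vertex 2.819 0.636 -2.638
vertex 3.606 1.093 -2.013
endloop
endfacet
facet normal 0.831 0.504 0.235
outer loop
vertex 3.728 0.471 -1.109
vertex 3.606 1.093 -2.013
vertex 3.146 1.408 -1.06
endloop
endfacet
facet normal 0.450 -0.442 0.777
outer loop
vertex 3.016 -0.37 -1.175
vertex 3.728 0.471 -1.109
vertex 2.781 0.504 -0.542
endloop
endfacet
facet normal -0.374 -0.919 0.123
outer loop
vertex 2.454 -0.268 -2.12
vertex 3.016 -0.37 -1.175
vertex 1.994 0.047 -1.167
endloop
endfacet
facet normal -0.502 -0.269 -0.822
outer loop
vertex 2.819 0.636 -2.638
vertex 2.454 -0.268 -2.12
vertex 1.872 0.669 -2.071
endloop
endfacet
facet normal 0.243 0.611 -0.753
outer loop
vertex 3.606 1.093 -2.013
vertex 2.819 0.636 -2.638
vertex 2.584 1.51 -2.005
endloop
endfacet
facet normal 0.867 0.170 -0.469
outer loop
vertex 3.264 4.485 3.1
vertex 2.903 4.165 2.317
vertex 2.838 5.06 2.522
endloop
endfacet
facet normal -0.139 0.649 0.748
outer loop
vertex 3.264 4.485 3.1
vertex 2.838 5.06 2.522
vertex 1.117 3.815 3.283
endloop
endfacet
facet normal 0.867 0.170 -0.469
outer loop
vertex 2.838 5.06 2.522
vertex 2.903 4.165 2.317
vertex 2.477 4.74 1.739
endloop
endfacet
facet normal -0.600 0.799 -0.050
outer loop
vertex 2.838 5.06 2.522
vertex 2.477 4.74 1.739
vertex 1.117 3.815 3.283
endloop
endfacet
facet normal 0.866 0.170 -0.469
outer loop
vertex 2.477 4.74 1.739
vertex 2.903 4.165 2.317
vertex 2.541 3.846 1.533
endloop
endfacet
facet normal -0.773 0.089 -0.628
outer loop
vertex 2.477 4.74 1.739
vertex 2.541 3.846 1.533
vertex 1.117 3.815 3.283
endloop
endfacet
facet normal 0.867 0.170 -0.469
outer loop
vertex 2.541 3.846 1.533
vertex 2.903 4.165 2.317
vertex 2.967 3.271 2.112
endloop
endfacet
facet normal -0.486 -0.772 -0.409
outer loop
vertex 2.541 3.846 1.533
vertex 2.967 3.271 2.112
vertex 1.117 3.815 3.283
endloop
endfacet
facet normal 0.867 0.170 -0.469
outer loop
vertex 2.967 3.271 2.112
vertex 2.903 4.165 2.317
vertex 3.328 3.59 2.895
endloop
endfacet
facet normal -0.026 -0.922 0.387
outer loop
vertex 2.967 3.271 2.112
vertex 3.328 3.59 2.895
vertex 1.117 3.815 3.283
endloop
endfacet
facet normal 0.867 0.169 -0.469
outer loop
vertex 3.328 3.59 2.895
vertex 2.903 4.165 2.317
vertex 3.264 4.485 3.1
endloop
endfacet
facet normal 0.148 -0.211 0.966
outer loop
vertex 3.328 3.59 2.895
vertex 3.264 4.485 3.1
vertex 1.117 3.815 3.283
endloop
endfacet
facet normal -0.757 -0.303 0.579
outer loop
vertex 0.491 -3.551 -1.08
vertex 0.087 -2.291 -0.949
vertex -0.601 -3.743 -2.61
endloop
endfacet
facet normal 0.304 -0.947 -0.098
outer loop
vertex 0.133 -3.449 -3.171
vertex 0.491 -3.551 -1.08
vertex -0.601 -3.743 -2.61
endloop
endfacet
facet normal -0.757 -0.303 0.579
outer loop
vertex -0.601 -3.743 -2.61
vertex 0.087 -2.291 -0.949
vertex -1.006 -2.483 -2.479
endloop
endfacet
facet normal -0.578 -0.102 -0.810
outer loop
vertex -1.006 -2.483 -2.479
vertex 0.133 -3.449 -3.171
vertex -0.601 -3.743 -2.61
endloop
endfacet
facet normal 0.578 0.101 0.810
outer loop
vertex 0.491 -3.551 -1.08
vertex 0.821 -1.997 -1.51
vertex 0.087 -2.291 -0.949
endloop
endfacet
facet normal 0.304 -0.948 -0.098
outer loop
vertex 1.226 -3.257 -1.641
vertex 0.491 -3.551 -1.08
vertex 0.133 -3.449 -3.171
endloop
endfacet
facet normal 0.578 0.101 0.810
outer loop
vertex 1.226 -3.257 -1.641
vertex 0.821 -1.997 -1.51
vertex 0.491 -3.551 -1.08
endloop
endfacet
facet normal -0.304 0.947 0.098
outer loop
vertex 0.087 -2.291 -0.949
vertex 0.821 -1.997 -1.51
vertex -1.006 -2.483 -2.479
endloop
endfacet
facet normal -0.578 -0.101 -0.810
outer loop
vertex -0.271 -2.189 -3.04
vertex 0.133 -3.449 -3.171
vertex -1.006 -2.483 -2.479
endloop
endfacet
facet normal -0.304 0.948 0.098
outer loop
vertex -1.006 -2.483 -2.479
vertex 0.821 -1.997 -1.51
vertex -0.271 -2.189 -3.04
endloop
endfacet
facet normal 0.757 0.303 -0.579
outer loop
vertex -0.271 -2.189 -3.04
vertex 1.226 -3.257 -1.641
vertex 0.133 -3.449 -3.171
endloop
endfacet
facet normal 0.757 0.304 -0.578
outer loop
vertex 0.821 -1.997 -1.51
vertex 1.226 -3.257 -1.641
vertex -0.271 -2.189 -3.04
endloop
endfacet

endsolid
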